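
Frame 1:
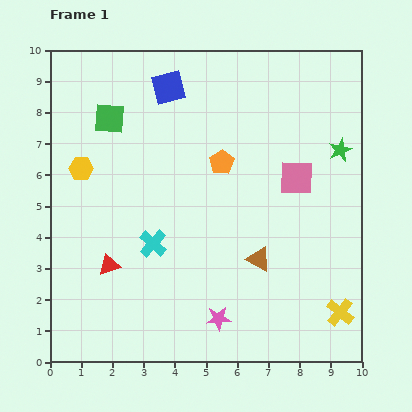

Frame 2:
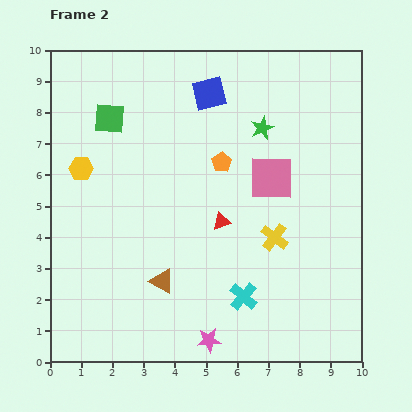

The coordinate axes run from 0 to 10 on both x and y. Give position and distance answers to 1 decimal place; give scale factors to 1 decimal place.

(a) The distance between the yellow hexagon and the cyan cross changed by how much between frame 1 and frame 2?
+3.3

Distance in frame 1: 3.3. Distance in frame 2: 6.6.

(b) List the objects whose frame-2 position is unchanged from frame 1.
the yellow hexagon, the green square, the orange pentagon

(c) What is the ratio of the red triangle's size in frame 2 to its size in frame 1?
0.8×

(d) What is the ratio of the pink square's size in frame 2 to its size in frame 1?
1.3×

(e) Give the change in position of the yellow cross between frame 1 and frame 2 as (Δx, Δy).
(-2.1, 2.4)

The yellow cross was at (9.3, 1.6) in frame 1 and (7.2, 4.0) in frame 2.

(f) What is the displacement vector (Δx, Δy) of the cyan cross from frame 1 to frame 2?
(2.9, -1.7)

The cyan cross was at (3.3, 3.8) in frame 1 and (6.2, 2.1) in frame 2.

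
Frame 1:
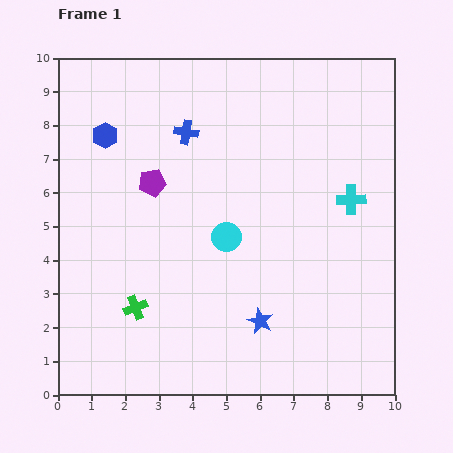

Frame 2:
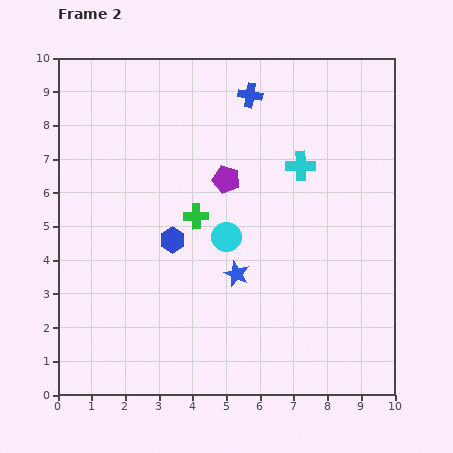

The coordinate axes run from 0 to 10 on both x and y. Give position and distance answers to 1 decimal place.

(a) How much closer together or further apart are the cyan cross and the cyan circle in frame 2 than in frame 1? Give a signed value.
-0.9

Distance in frame 1: 3.9. Distance in frame 2: 3.0.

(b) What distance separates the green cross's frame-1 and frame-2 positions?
3.2

The green cross moved from (2.3, 2.6) to (4.1, 5.3), a distance of √(1.8² + 2.7²) ≈ 3.2.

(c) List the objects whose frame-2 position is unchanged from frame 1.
the cyan circle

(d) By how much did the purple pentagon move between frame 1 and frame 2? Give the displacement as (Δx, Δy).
(2.2, 0.1)

The purple pentagon was at (2.8, 6.3) in frame 1 and (5.0, 6.4) in frame 2.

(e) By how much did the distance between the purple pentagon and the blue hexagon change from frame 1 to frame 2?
+0.4

Distance in frame 1: 2.0. Distance in frame 2: 2.4.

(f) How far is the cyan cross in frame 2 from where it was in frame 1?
1.8

The cyan cross moved from (8.7, 5.8) to (7.2, 6.8), a distance of √(1.5² + 1.0²) ≈ 1.8.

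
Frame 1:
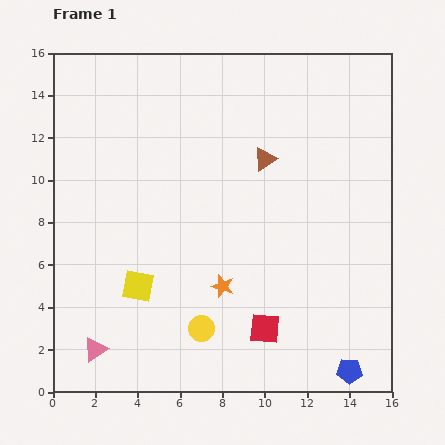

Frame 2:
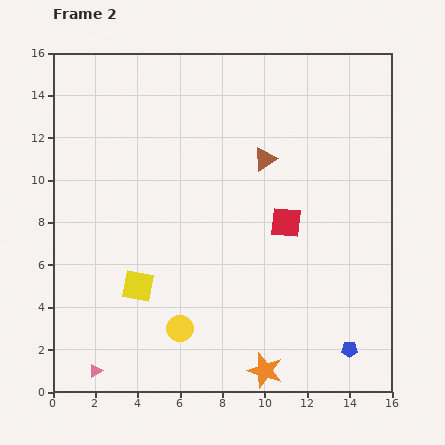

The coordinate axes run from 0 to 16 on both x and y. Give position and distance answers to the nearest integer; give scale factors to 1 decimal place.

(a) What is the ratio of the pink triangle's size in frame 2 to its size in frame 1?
0.6×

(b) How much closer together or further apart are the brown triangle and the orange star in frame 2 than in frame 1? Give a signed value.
+4

Distance in frame 1: 6. Distance in frame 2: 10.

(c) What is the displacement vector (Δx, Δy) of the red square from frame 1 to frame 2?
(1, 5)

The red square was at (10, 3) in frame 1 and (11, 8) in frame 2.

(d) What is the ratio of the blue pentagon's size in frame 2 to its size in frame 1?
0.6×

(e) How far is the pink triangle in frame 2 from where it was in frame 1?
1

The pink triangle moved from (2, 2) to (2, 1), a distance of √(0² + 1²) ≈ 1.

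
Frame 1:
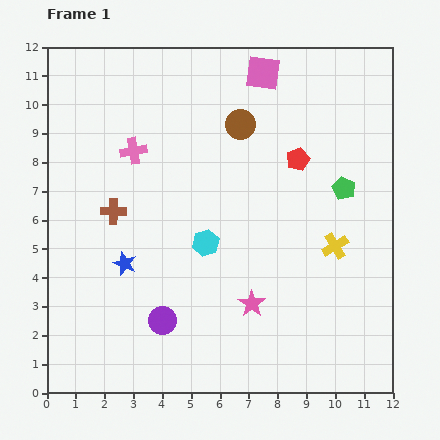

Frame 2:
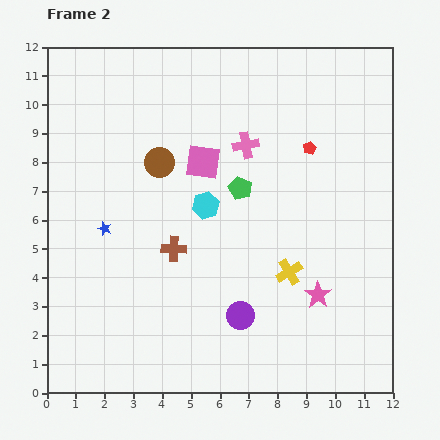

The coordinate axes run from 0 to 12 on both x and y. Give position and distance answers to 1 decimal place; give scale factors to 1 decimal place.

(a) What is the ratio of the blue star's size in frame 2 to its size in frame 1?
0.6×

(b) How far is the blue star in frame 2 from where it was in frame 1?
1.4

The blue star moved from (2.7, 4.5) to (2.0, 5.7), a distance of √(0.7² + 1.2²) ≈ 1.4.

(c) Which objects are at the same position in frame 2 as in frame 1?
none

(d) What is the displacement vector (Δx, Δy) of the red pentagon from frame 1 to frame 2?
(0.4, 0.4)

The red pentagon was at (8.7, 8.1) in frame 1 and (9.1, 8.5) in frame 2.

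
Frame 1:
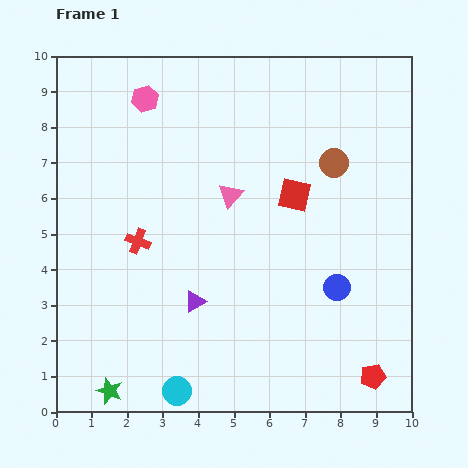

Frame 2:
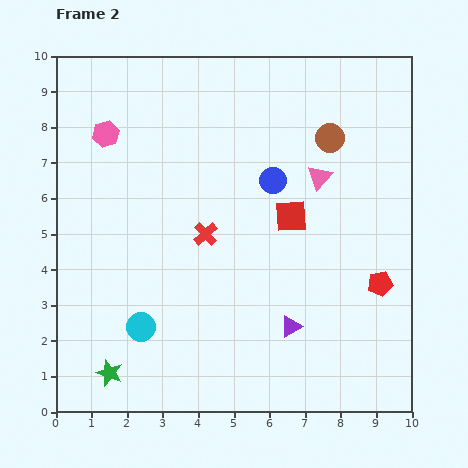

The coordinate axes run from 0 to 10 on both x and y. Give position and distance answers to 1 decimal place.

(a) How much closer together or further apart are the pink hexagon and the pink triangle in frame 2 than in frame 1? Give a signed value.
+2.5

Distance in frame 1: 3.6. Distance in frame 2: 6.1.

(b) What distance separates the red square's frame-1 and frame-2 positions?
0.6

The red square moved from (6.7, 6.1) to (6.6, 5.5), a distance of √(0.1² + 0.6²) ≈ 0.6.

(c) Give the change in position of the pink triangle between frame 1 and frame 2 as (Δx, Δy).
(2.5, 0.5)

The pink triangle was at (4.9, 6.1) in frame 1 and (7.4, 6.6) in frame 2.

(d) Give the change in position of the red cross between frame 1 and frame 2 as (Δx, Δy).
(1.9, 0.2)

The red cross was at (2.3, 4.8) in frame 1 and (4.2, 5.0) in frame 2.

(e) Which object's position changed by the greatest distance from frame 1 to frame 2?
the blue circle

(moved 3.5; next 2.8)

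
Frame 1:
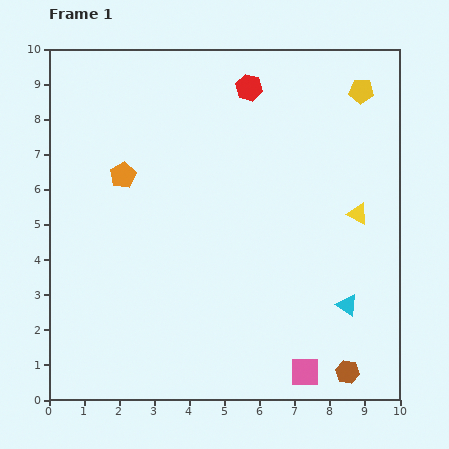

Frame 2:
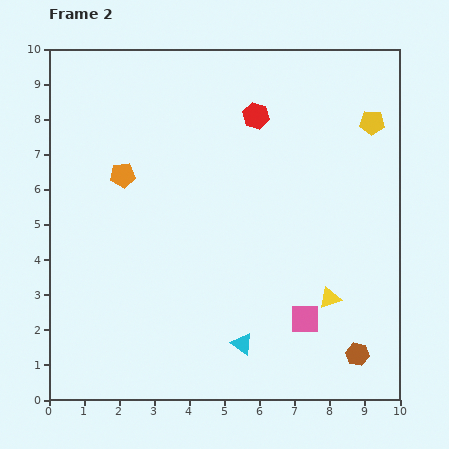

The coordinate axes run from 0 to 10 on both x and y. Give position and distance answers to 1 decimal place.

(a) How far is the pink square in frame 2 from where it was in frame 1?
1.5

The pink square moved from (7.3, 0.8) to (7.3, 2.3), a distance of √(0.0² + 1.5²) ≈ 1.5.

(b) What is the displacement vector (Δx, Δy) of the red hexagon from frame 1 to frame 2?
(0.2, -0.8)

The red hexagon was at (5.7, 8.9) in frame 1 and (5.9, 8.1) in frame 2.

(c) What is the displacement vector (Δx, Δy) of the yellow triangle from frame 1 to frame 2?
(-0.8, -2.4)

The yellow triangle was at (8.8, 5.3) in frame 1 and (8.0, 2.9) in frame 2.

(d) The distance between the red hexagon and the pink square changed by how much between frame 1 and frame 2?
-2.3

Distance in frame 1: 8.3. Distance in frame 2: 6.0.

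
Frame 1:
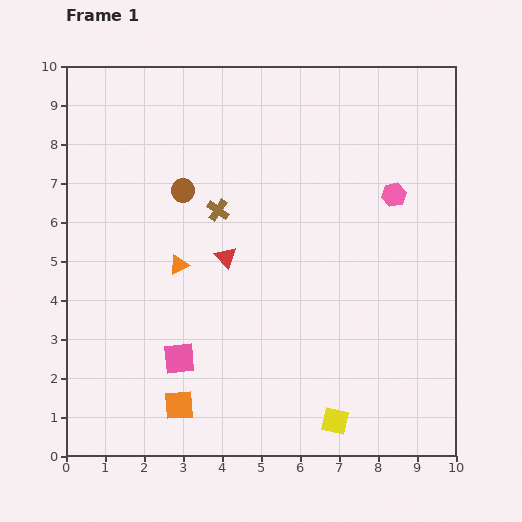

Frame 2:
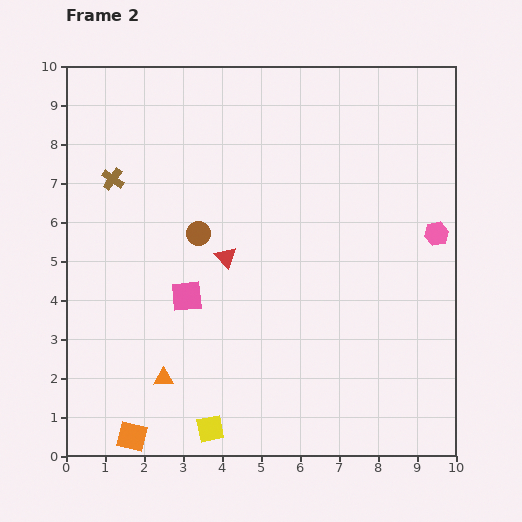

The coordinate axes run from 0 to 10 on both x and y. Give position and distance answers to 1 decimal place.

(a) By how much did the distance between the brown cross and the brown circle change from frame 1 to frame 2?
+1.6

Distance in frame 1: 1.0. Distance in frame 2: 2.6.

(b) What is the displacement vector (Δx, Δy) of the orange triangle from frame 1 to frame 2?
(-0.4, -2.9)

The orange triangle was at (2.9, 4.9) in frame 1 and (2.5, 2.0) in frame 2.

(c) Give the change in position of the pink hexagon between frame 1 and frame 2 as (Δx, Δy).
(1.1, -1.0)

The pink hexagon was at (8.4, 6.7) in frame 1 and (9.5, 5.7) in frame 2.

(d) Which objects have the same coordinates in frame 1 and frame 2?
the red triangle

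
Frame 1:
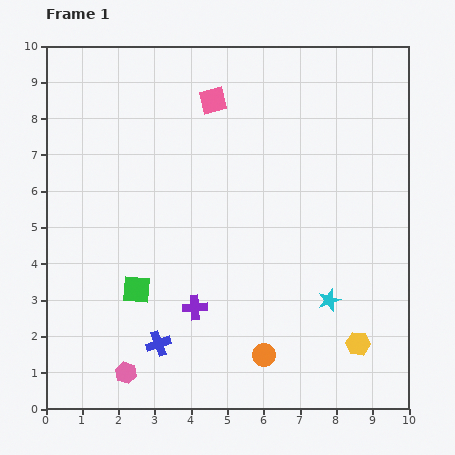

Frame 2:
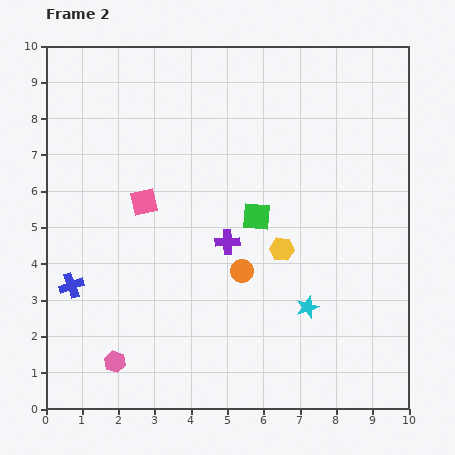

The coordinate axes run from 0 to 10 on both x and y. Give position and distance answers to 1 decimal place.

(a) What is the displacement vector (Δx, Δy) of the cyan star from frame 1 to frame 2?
(-0.6, -0.2)

The cyan star was at (7.8, 3.0) in frame 1 and (7.2, 2.8) in frame 2.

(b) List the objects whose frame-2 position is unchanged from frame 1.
none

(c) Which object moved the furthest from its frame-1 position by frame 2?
the green square

(moved 3.9; next 3.4)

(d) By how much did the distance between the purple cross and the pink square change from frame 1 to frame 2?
-3.2

Distance in frame 1: 5.7. Distance in frame 2: 2.5.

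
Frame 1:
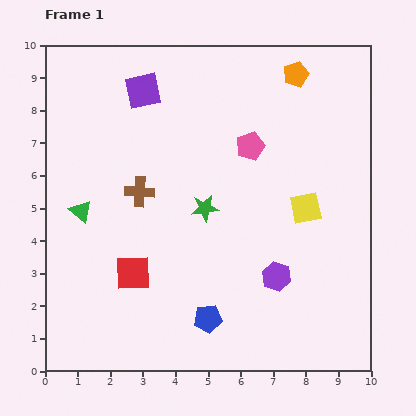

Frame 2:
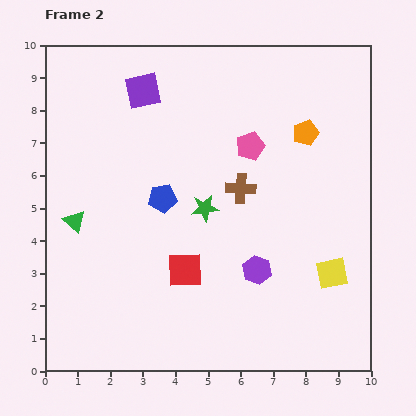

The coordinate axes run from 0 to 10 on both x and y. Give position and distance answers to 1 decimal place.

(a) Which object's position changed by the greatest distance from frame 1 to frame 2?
the blue pentagon

(moved 4.0; next 3.1)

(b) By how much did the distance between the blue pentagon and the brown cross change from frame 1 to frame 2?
-2.0

Distance in frame 1: 4.4. Distance in frame 2: 2.4.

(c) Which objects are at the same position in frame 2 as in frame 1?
the purple square, the green star, the pink pentagon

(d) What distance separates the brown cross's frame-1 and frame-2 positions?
3.1

The brown cross moved from (2.9, 5.5) to (6.0, 5.6), a distance of √(3.1² + 0.1²) ≈ 3.1.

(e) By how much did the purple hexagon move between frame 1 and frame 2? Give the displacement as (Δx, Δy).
(-0.6, 0.2)

The purple hexagon was at (7.1, 2.9) in frame 1 and (6.5, 3.1) in frame 2.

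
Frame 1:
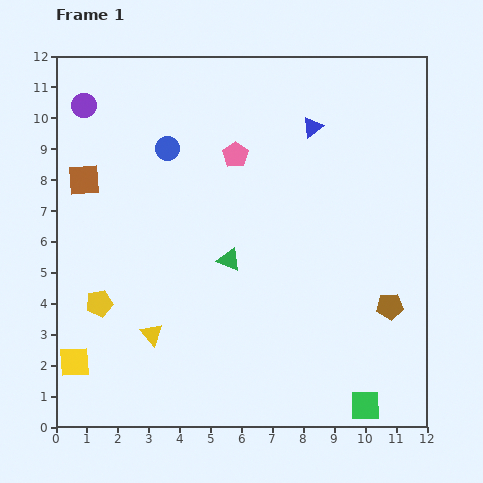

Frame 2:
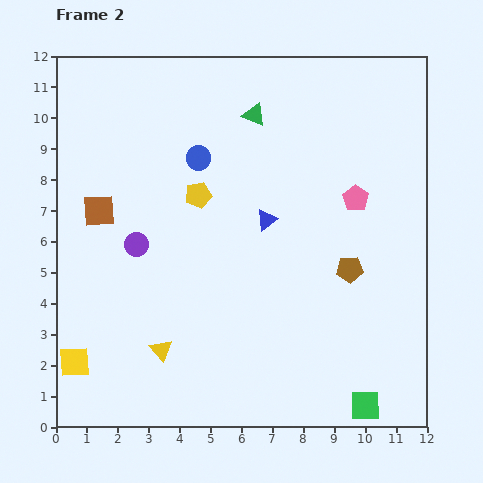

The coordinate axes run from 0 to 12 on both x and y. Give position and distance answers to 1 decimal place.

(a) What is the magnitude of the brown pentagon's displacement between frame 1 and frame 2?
1.8

The brown pentagon moved from (10.8, 3.9) to (9.5, 5.1), a distance of √(1.3² + 1.2²) ≈ 1.8.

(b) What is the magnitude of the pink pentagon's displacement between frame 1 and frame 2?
4.1

The pink pentagon moved from (5.8, 8.8) to (9.7, 7.4), a distance of √(3.9² + 1.4²) ≈ 4.1.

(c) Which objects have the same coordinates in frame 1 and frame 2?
the green square, the yellow square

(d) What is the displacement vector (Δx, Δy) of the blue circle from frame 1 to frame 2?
(1.0, -0.3)

The blue circle was at (3.6, 9.0) in frame 1 and (4.6, 8.7) in frame 2.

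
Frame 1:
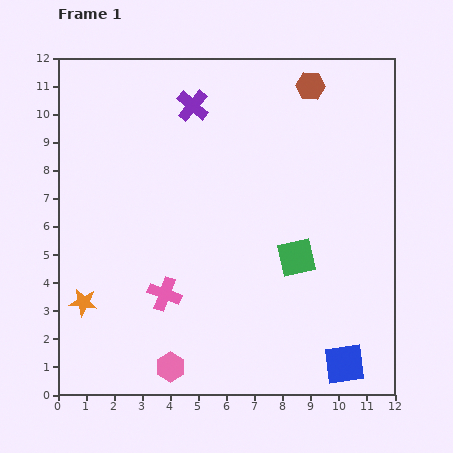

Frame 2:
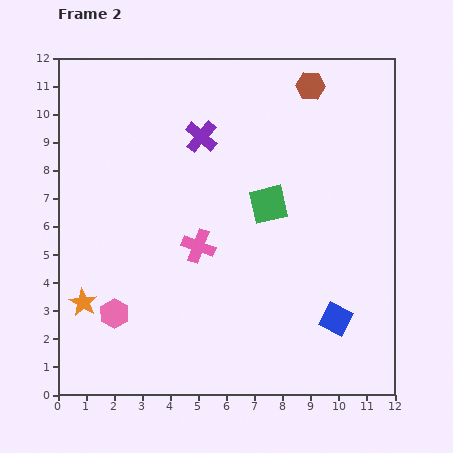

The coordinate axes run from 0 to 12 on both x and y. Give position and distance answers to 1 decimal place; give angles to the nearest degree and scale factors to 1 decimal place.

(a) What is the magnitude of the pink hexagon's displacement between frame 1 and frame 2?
2.8

The pink hexagon moved from (4.0, 1.0) to (2.0, 2.9), a distance of √(2.0² + 1.9²) ≈ 2.8.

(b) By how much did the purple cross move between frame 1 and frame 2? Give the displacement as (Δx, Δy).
(0.3, -1.1)

The purple cross was at (4.8, 10.3) in frame 1 and (5.1, 9.2) in frame 2.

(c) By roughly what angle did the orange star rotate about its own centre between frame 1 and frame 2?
23° clockwise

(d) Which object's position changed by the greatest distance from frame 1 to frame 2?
the pink hexagon

(moved 2.8; next 2.1)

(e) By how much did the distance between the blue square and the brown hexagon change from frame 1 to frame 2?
-1.7

Distance in frame 1: 10.0. Distance in frame 2: 8.3.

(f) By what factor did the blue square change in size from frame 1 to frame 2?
0.8×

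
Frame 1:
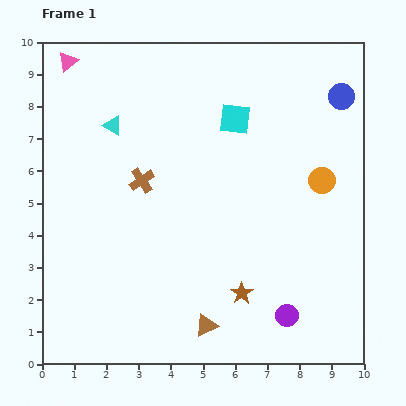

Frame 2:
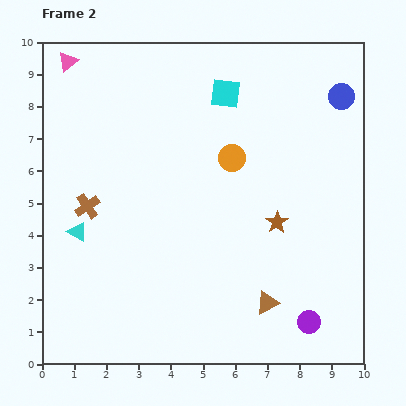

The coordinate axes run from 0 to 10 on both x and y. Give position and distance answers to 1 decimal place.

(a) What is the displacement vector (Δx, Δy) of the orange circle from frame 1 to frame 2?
(-2.8, 0.7)

The orange circle was at (8.7, 5.7) in frame 1 and (5.9, 6.4) in frame 2.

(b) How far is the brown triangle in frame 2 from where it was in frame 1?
2.0

The brown triangle moved from (5.1, 1.2) to (7.0, 1.9), a distance of √(1.9² + 0.7²) ≈ 2.0.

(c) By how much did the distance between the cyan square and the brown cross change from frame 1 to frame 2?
+2.0

Distance in frame 1: 3.5. Distance in frame 2: 5.5.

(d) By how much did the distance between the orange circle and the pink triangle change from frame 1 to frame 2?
-2.8

Distance in frame 1: 8.7. Distance in frame 2: 5.9.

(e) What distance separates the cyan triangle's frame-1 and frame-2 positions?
3.5

The cyan triangle moved from (2.2, 7.4) to (1.1, 4.1), a distance of √(1.1² + 3.3²) ≈ 3.5.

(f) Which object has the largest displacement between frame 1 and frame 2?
the cyan triangle

(moved 3.5; next 2.9)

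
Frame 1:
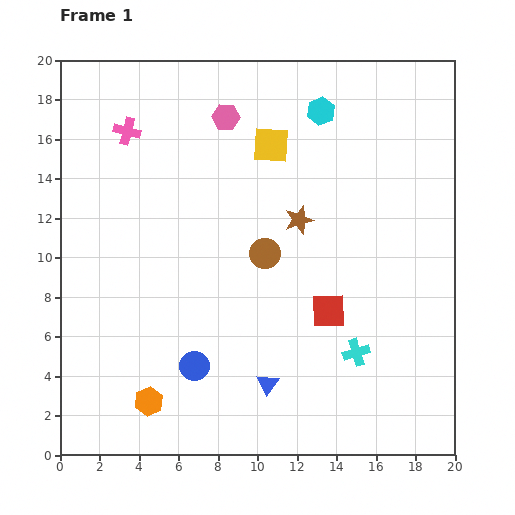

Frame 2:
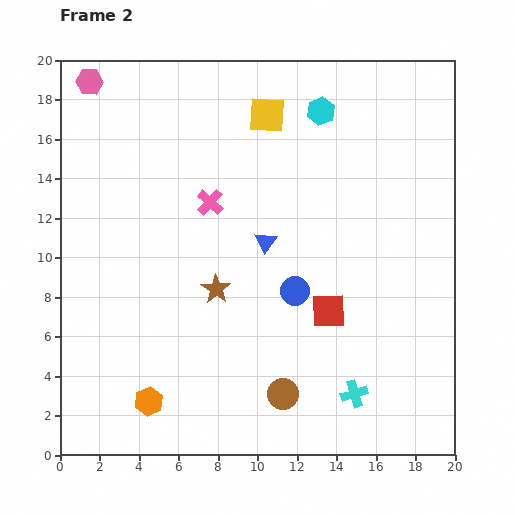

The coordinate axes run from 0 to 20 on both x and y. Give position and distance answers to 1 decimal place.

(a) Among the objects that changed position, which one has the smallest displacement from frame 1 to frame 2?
the yellow square

(moved 1.5)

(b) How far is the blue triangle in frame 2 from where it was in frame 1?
7.2

The blue triangle moved from (10.5, 3.6) to (10.4, 10.8), a distance of √(0.1² + 7.2²) ≈ 7.2.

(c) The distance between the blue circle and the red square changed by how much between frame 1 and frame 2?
-5.4

Distance in frame 1: 7.4. Distance in frame 2: 2.0.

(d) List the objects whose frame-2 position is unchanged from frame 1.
the orange hexagon, the cyan hexagon, the red square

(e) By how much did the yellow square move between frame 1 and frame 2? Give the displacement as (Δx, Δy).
(-0.2, 1.5)

The yellow square was at (10.7, 15.7) in frame 1 and (10.5, 17.2) in frame 2.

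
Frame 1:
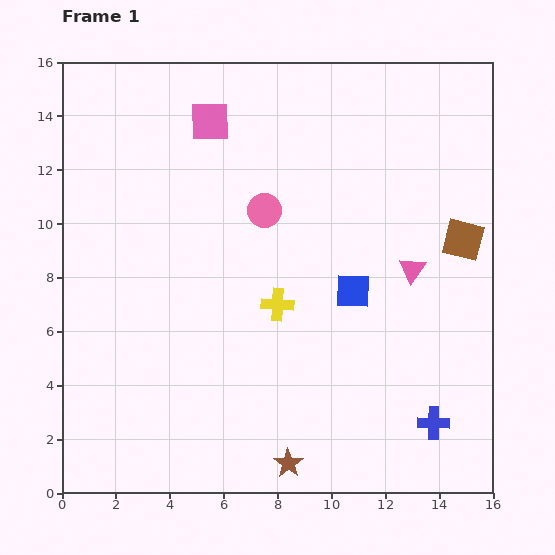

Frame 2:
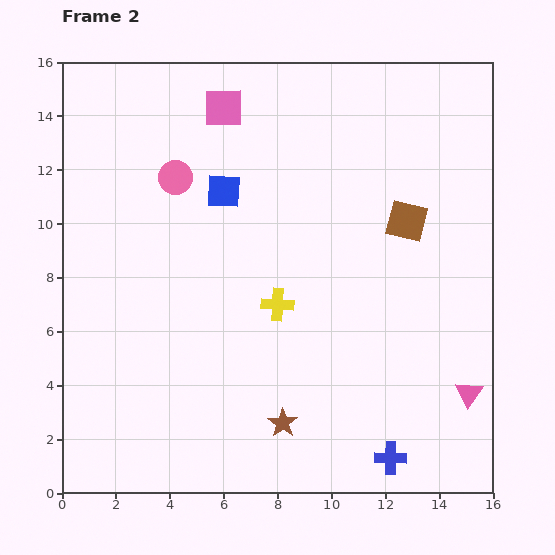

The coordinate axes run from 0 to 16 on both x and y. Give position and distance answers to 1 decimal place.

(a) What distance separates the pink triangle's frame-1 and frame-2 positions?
5.1

The pink triangle moved from (13.0, 8.3) to (15.1, 3.7), a distance of √(2.1² + 4.6²) ≈ 5.1.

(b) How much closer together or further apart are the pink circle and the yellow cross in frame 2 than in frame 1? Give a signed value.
+2.5

Distance in frame 1: 3.5. Distance in frame 2: 6.0.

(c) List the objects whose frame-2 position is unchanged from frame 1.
the yellow cross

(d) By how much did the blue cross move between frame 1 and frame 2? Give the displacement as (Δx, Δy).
(-1.6, -1.3)

The blue cross was at (13.8, 2.6) in frame 1 and (12.2, 1.3) in frame 2.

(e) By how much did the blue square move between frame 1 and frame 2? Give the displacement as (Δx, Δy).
(-4.8, 3.7)

The blue square was at (10.8, 7.5) in frame 1 and (6.0, 11.2) in frame 2.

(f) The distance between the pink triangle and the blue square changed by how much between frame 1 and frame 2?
+9.5

Distance in frame 1: 2.3. Distance in frame 2: 11.8.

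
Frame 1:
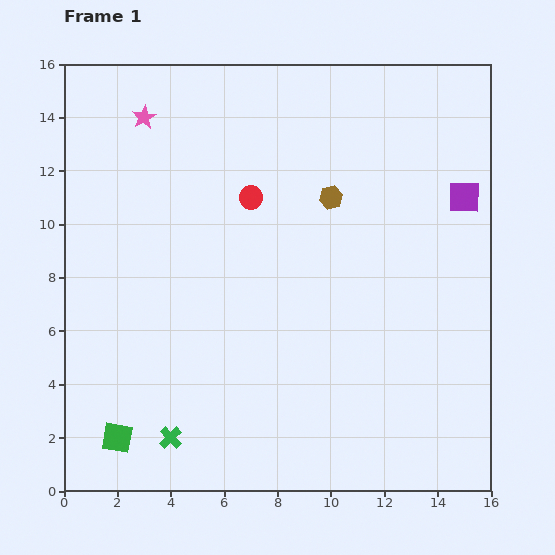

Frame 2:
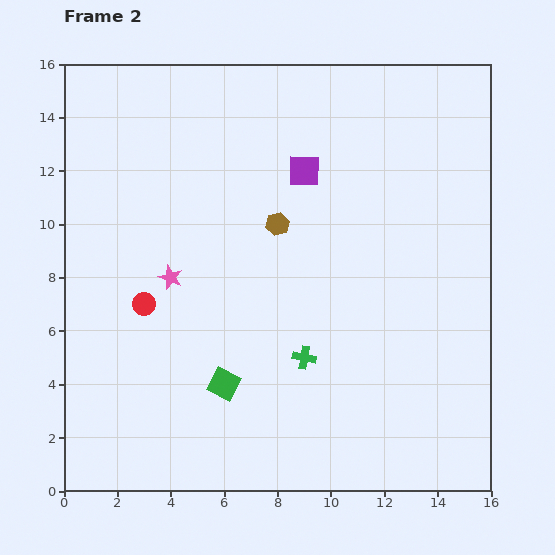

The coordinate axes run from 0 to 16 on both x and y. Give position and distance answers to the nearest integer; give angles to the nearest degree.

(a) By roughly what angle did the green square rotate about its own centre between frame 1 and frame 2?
17° clockwise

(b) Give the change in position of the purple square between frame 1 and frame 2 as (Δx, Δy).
(-6, 1)

The purple square was at (15, 11) in frame 1 and (9, 12) in frame 2.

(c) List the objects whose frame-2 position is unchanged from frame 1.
none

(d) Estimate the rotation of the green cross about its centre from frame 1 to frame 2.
36° counter-clockwise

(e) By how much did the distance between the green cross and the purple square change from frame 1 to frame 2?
-7

Distance in frame 1: 14. Distance in frame 2: 7.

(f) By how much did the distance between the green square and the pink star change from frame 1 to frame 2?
-8

Distance in frame 1: 12. Distance in frame 2: 4.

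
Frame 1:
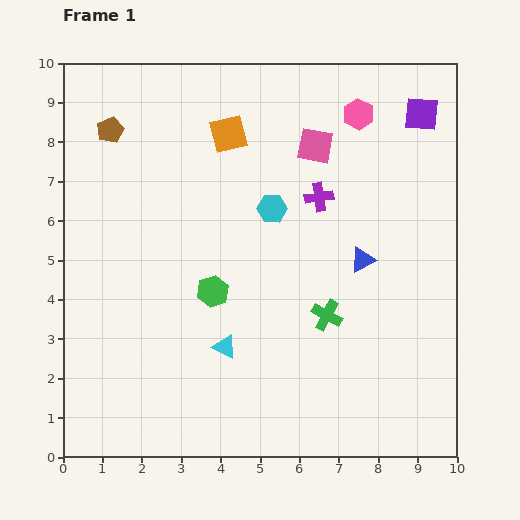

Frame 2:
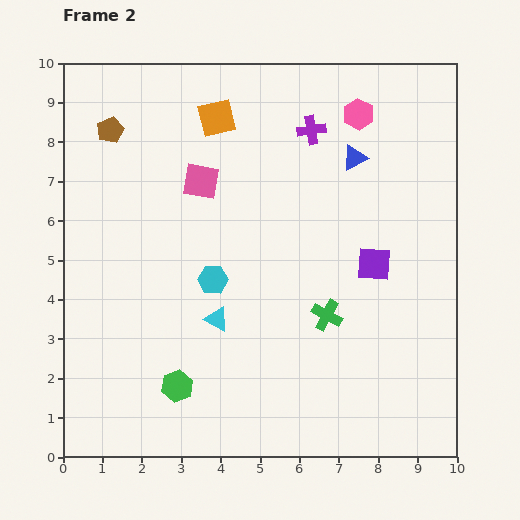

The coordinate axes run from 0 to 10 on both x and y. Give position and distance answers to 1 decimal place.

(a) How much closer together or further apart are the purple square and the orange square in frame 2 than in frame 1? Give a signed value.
+0.5

Distance in frame 1: 4.9. Distance in frame 2: 5.4.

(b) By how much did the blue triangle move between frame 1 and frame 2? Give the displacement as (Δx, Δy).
(-0.2, 2.6)

The blue triangle was at (7.6, 5.0) in frame 1 and (7.4, 7.6) in frame 2.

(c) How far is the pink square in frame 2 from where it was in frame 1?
3.0

The pink square moved from (6.4, 7.9) to (3.5, 7.0), a distance of √(2.9² + 0.9²) ≈ 3.0.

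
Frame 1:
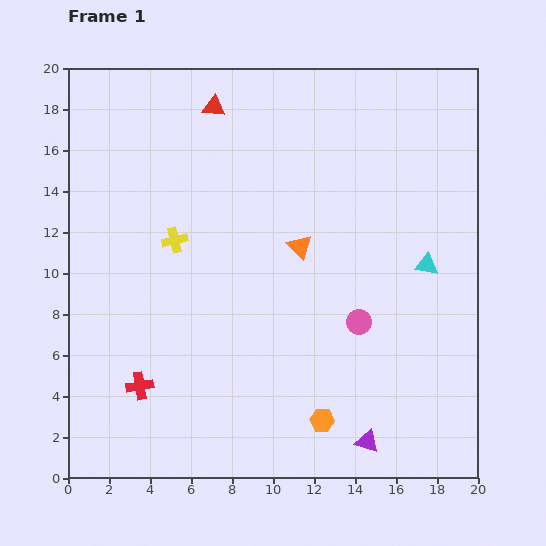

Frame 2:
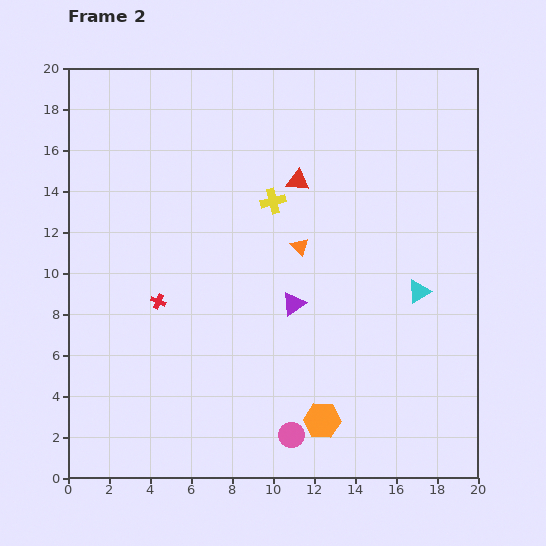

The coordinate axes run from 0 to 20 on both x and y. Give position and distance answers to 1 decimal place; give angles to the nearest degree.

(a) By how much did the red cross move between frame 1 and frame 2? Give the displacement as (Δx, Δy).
(0.9, 4.1)

The red cross was at (3.5, 4.5) in frame 1 and (4.4, 8.6) in frame 2.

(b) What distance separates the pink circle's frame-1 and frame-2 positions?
6.4

The pink circle moved from (14.2, 7.6) to (10.9, 2.1), a distance of √(3.3² + 5.5²) ≈ 6.4.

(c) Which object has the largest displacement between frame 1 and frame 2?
the purple triangle

(moved 7.6; next 6.4)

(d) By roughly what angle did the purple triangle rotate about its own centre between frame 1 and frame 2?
51° counter-clockwise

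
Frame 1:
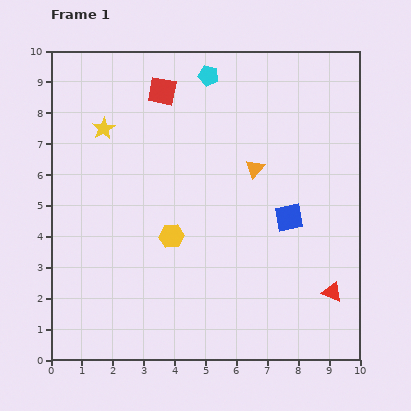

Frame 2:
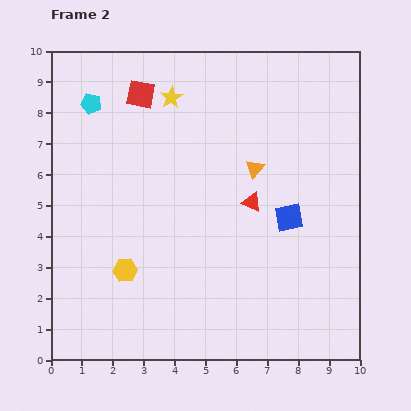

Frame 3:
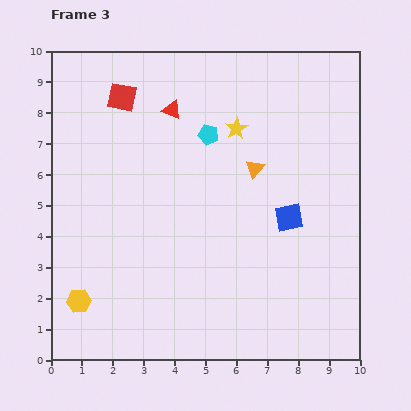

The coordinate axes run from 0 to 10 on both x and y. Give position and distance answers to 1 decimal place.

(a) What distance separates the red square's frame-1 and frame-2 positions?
0.7

The red square moved from (3.6, 8.7) to (2.9, 8.6), a distance of √(0.7² + 0.1²) ≈ 0.7.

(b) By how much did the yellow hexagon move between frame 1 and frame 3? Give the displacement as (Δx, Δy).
(-3.0, -2.1)

The yellow hexagon was at (3.9, 4.0) in frame 1 and (0.9, 1.9) in frame 3.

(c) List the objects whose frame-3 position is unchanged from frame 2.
the blue square, the orange triangle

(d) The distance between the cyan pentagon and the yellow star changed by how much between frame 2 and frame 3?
-1.7

Distance in frame 2: 2.6. Distance in frame 3: 0.9.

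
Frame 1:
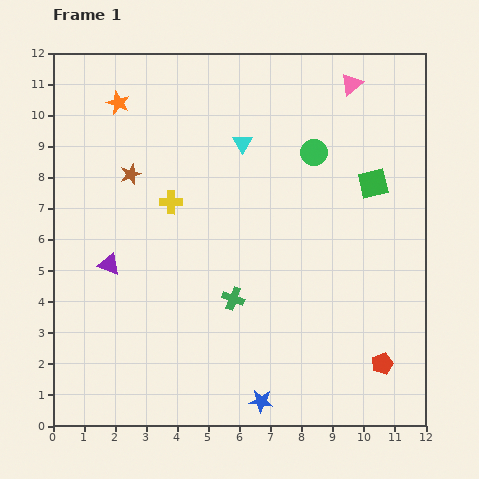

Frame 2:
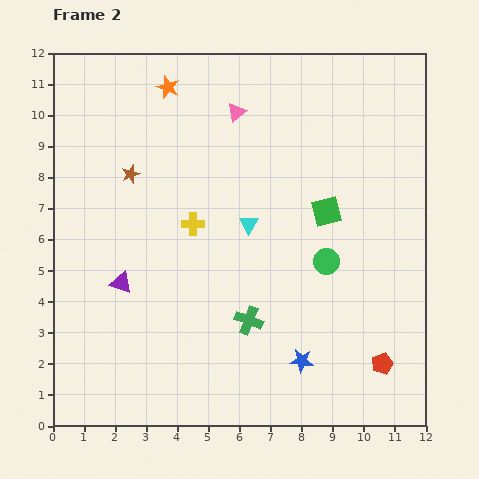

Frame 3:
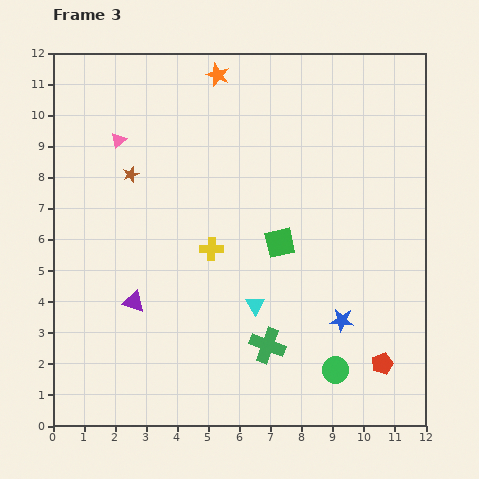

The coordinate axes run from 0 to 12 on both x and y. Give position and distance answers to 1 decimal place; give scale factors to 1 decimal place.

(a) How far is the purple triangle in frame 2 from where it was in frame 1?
0.7

The purple triangle moved from (1.8, 5.2) to (2.2, 4.6), a distance of √(0.4² + 0.6²) ≈ 0.7.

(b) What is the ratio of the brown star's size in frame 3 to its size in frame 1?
0.7×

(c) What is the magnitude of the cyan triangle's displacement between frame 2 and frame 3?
2.6

The cyan triangle moved from (6.3, 6.5) to (6.5, 3.9), a distance of √(0.2² + 2.6²) ≈ 2.6.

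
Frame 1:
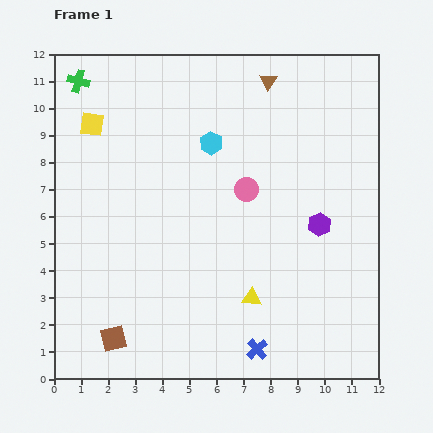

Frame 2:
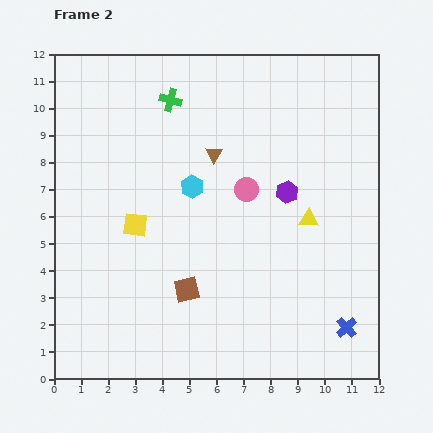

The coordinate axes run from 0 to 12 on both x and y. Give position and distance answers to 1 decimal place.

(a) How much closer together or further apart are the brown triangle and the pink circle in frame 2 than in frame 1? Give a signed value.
-2.3

Distance in frame 1: 4.1. Distance in frame 2: 1.8.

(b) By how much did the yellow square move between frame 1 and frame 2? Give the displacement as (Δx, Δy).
(1.6, -3.7)

The yellow square was at (1.4, 9.4) in frame 1 and (3.0, 5.7) in frame 2.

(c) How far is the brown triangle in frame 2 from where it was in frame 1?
3.4

The brown triangle moved from (7.9, 11.0) to (5.9, 8.3), a distance of √(2.0² + 2.7²) ≈ 3.4.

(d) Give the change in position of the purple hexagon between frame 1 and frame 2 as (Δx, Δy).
(-1.2, 1.2)

The purple hexagon was at (9.8, 5.7) in frame 1 and (8.6, 6.9) in frame 2.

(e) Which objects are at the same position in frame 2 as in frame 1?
the pink circle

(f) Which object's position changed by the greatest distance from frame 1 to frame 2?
the yellow square

(moved 4.0; next 3.6)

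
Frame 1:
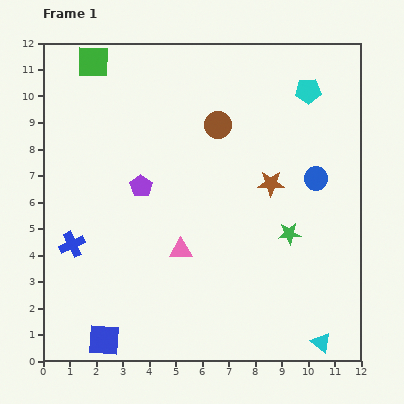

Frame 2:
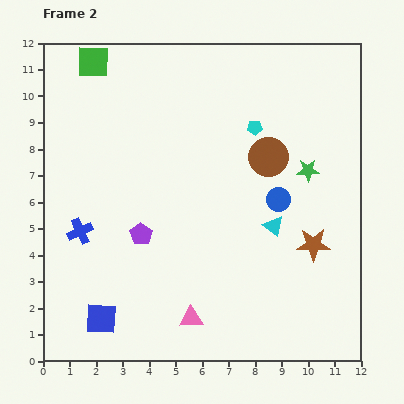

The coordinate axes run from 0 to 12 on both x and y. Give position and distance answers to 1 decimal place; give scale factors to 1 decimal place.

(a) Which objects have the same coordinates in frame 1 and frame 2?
the green square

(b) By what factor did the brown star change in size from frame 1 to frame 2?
1.3×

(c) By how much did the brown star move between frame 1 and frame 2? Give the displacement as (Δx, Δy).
(1.6, -2.3)

The brown star was at (8.6, 6.7) in frame 1 and (10.2, 4.4) in frame 2.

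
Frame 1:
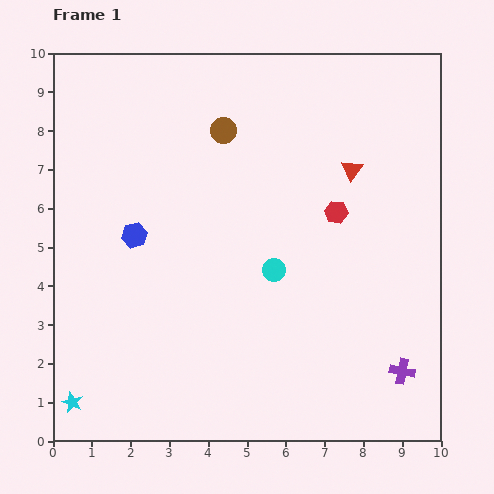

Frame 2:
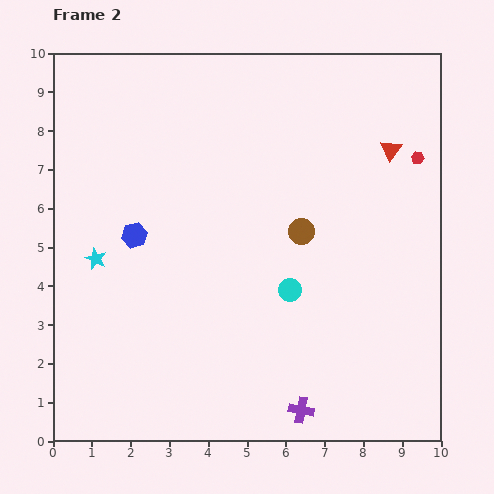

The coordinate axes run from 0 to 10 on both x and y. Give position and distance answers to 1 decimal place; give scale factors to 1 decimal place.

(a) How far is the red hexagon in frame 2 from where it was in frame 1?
2.5

The red hexagon moved from (7.3, 5.9) to (9.4, 7.3), a distance of √(2.1² + 1.4²) ≈ 2.5.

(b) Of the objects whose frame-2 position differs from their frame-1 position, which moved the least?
the cyan circle

(moved 0.6)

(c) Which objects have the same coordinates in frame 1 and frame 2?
the blue hexagon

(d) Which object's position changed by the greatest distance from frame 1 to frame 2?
the cyan star

(moved 3.7; next 3.3)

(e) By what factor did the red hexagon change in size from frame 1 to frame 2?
0.6×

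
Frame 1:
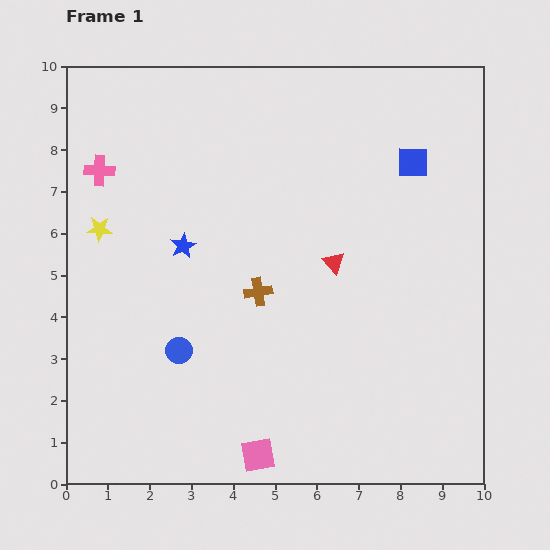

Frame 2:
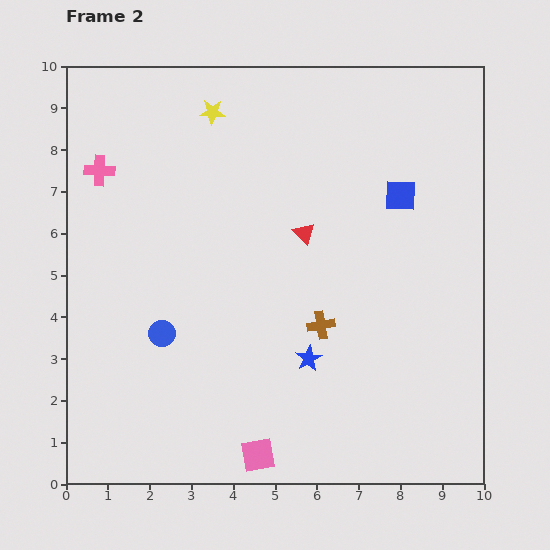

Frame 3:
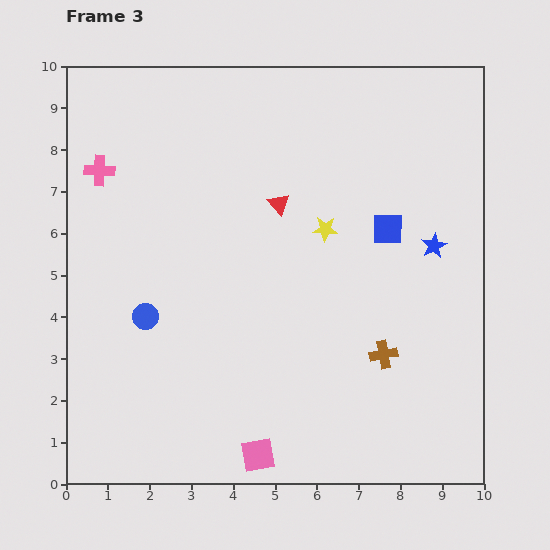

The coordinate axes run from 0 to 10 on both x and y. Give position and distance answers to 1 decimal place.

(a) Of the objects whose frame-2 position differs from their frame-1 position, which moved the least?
the blue circle

(moved 0.6)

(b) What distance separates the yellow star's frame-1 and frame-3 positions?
5.4

The yellow star moved from (0.8, 6.1) to (6.2, 6.1), a distance of √(5.4² + 0.0²) ≈ 5.4.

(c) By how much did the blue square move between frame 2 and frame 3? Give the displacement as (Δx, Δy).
(-0.3, -0.8)

The blue square was at (8.0, 6.9) in frame 2 and (7.7, 6.1) in frame 3.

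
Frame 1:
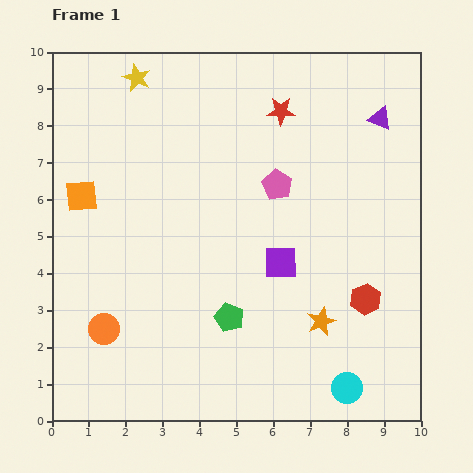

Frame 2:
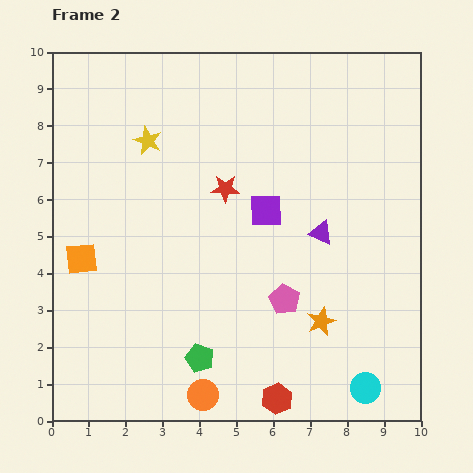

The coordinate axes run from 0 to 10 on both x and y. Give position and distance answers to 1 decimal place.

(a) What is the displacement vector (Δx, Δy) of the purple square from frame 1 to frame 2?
(-0.4, 1.4)

The purple square was at (6.2, 4.3) in frame 1 and (5.8, 5.7) in frame 2.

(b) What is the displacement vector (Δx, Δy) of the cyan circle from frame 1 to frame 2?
(0.5, 0.0)

The cyan circle was at (8.0, 0.9) in frame 1 and (8.5, 0.9) in frame 2.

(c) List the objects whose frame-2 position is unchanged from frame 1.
the orange star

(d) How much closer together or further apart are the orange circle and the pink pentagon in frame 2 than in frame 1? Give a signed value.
-2.7

Distance in frame 1: 6.1. Distance in frame 2: 3.4.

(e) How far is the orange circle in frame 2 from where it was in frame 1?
3.2

The orange circle moved from (1.4, 2.5) to (4.1, 0.7), a distance of √(2.7² + 1.8²) ≈ 3.2.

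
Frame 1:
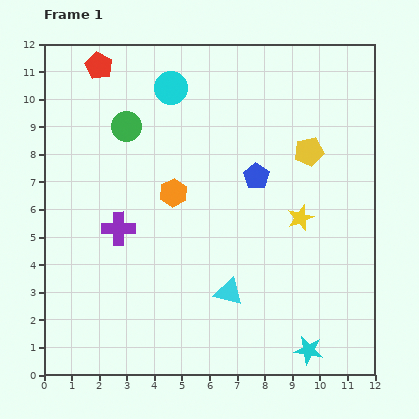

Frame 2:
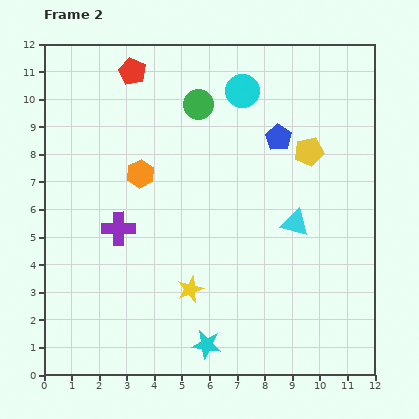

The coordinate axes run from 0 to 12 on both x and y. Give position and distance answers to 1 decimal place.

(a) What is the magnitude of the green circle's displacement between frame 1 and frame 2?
2.7

The green circle moved from (3.0, 9.0) to (5.6, 9.8), a distance of √(2.6² + 0.8²) ≈ 2.7.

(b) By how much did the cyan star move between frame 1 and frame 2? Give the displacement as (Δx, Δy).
(-3.7, 0.2)

The cyan star was at (9.6, 0.9) in frame 1 and (5.9, 1.1) in frame 2.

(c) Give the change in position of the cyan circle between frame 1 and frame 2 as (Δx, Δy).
(2.6, -0.1)

The cyan circle was at (4.6, 10.4) in frame 1 and (7.2, 10.3) in frame 2.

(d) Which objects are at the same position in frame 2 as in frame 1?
the purple cross, the yellow pentagon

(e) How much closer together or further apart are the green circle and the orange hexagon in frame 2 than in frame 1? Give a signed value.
+0.4

Distance in frame 1: 2.9. Distance in frame 2: 3.3.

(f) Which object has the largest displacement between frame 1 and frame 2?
the yellow star

(moved 4.8; next 3.7)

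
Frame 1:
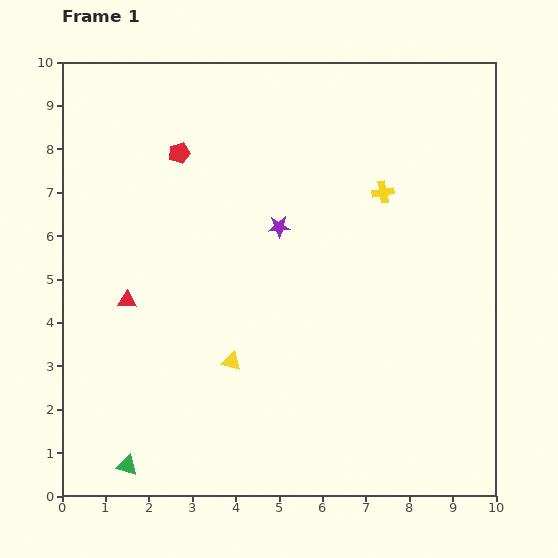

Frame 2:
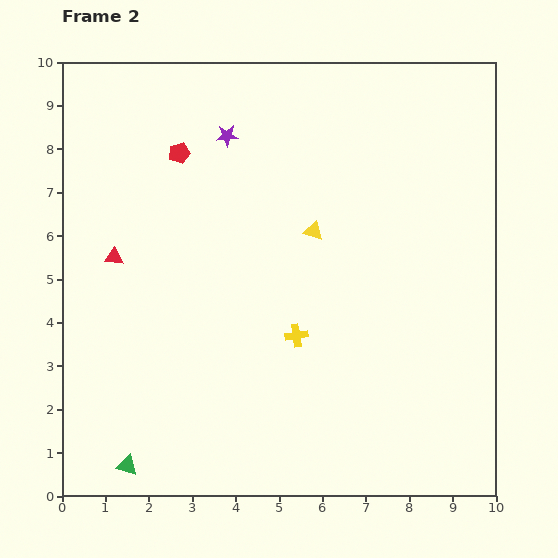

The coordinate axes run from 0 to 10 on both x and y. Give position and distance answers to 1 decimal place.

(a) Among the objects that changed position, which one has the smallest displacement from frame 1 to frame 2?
the red triangle

(moved 1.0)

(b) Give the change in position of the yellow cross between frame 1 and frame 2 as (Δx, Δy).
(-2.0, -3.3)

The yellow cross was at (7.4, 7.0) in frame 1 and (5.4, 3.7) in frame 2.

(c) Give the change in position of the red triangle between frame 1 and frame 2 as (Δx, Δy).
(-0.3, 1.0)

The red triangle was at (1.5, 4.5) in frame 1 and (1.2, 5.5) in frame 2.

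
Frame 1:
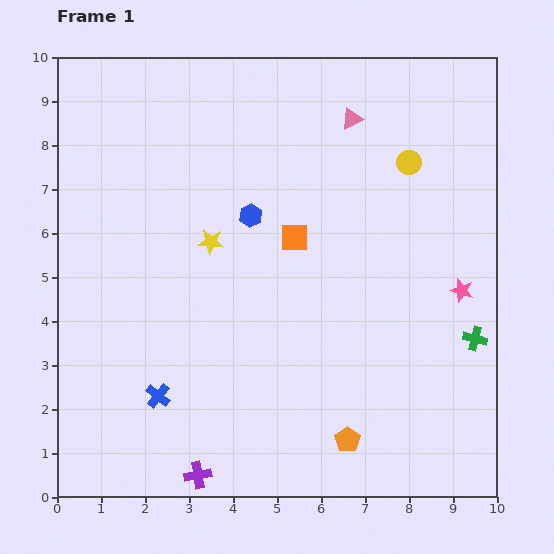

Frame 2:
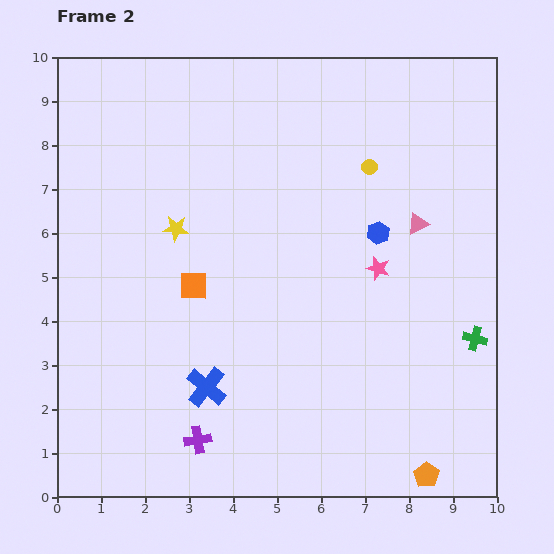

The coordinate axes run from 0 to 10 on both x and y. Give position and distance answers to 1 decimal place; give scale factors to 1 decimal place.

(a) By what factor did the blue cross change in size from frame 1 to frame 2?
1.6×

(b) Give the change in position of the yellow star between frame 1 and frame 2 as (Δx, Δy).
(-0.8, 0.3)

The yellow star was at (3.5, 5.8) in frame 1 and (2.7, 6.1) in frame 2.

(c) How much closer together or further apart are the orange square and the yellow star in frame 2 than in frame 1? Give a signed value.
-0.5

Distance in frame 1: 1.9. Distance in frame 2: 1.4.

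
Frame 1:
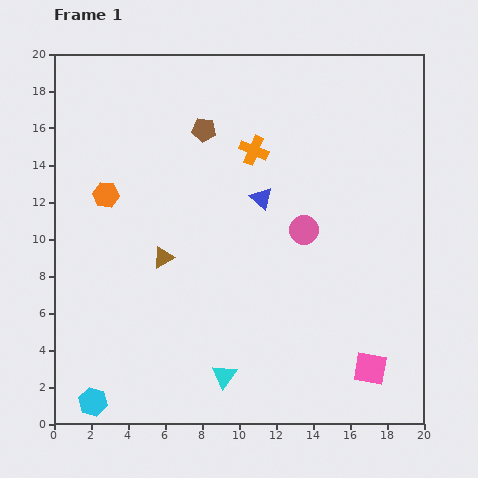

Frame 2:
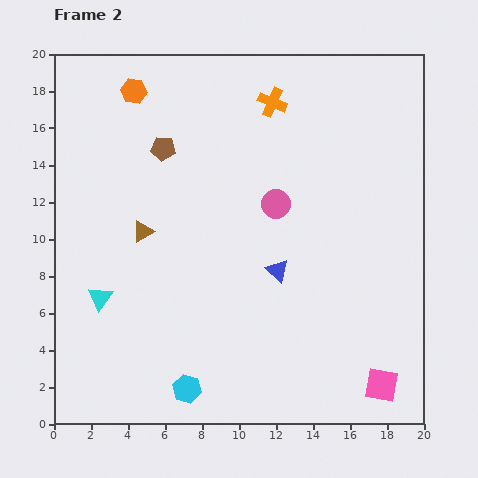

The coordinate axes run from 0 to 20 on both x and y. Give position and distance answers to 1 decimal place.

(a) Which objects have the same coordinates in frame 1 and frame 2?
none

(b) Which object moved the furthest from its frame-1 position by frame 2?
the cyan triangle

(moved 7.9; next 5.8)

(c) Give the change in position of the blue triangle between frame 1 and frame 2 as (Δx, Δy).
(0.9, -3.9)

The blue triangle was at (11.2, 12.2) in frame 1 and (12.1, 8.3) in frame 2.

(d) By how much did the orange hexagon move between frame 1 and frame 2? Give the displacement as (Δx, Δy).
(1.5, 5.6)

The orange hexagon was at (2.8, 12.4) in frame 1 and (4.3, 18.0) in frame 2.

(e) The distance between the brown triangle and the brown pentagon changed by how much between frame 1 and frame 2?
-2.6

Distance in frame 1: 7.2. Distance in frame 2: 4.6.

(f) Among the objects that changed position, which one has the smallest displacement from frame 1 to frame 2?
the pink square

(moved 1.1)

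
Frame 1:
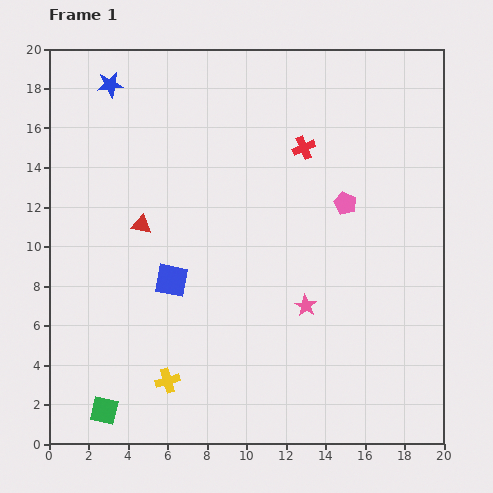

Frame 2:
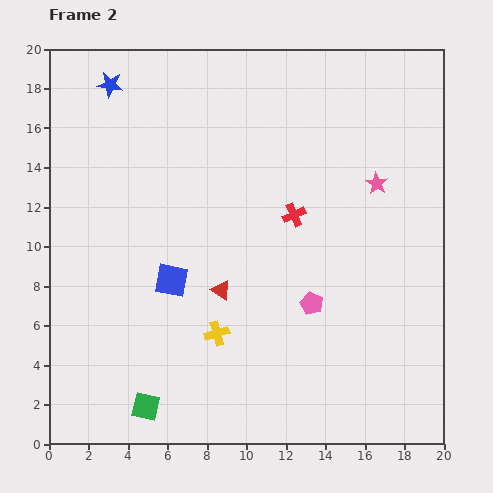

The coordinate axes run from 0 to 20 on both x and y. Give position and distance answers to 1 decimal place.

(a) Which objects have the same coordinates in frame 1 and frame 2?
the blue star, the blue square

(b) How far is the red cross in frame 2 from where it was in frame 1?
3.4

The red cross moved from (12.9, 15.0) to (12.4, 11.6), a distance of √(0.5² + 3.4²) ≈ 3.4.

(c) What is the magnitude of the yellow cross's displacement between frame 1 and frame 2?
3.5

The yellow cross moved from (6.0, 3.2) to (8.5, 5.6), a distance of √(2.5² + 2.4²) ≈ 3.5.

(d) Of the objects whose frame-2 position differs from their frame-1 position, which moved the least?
the green square

(moved 2.1)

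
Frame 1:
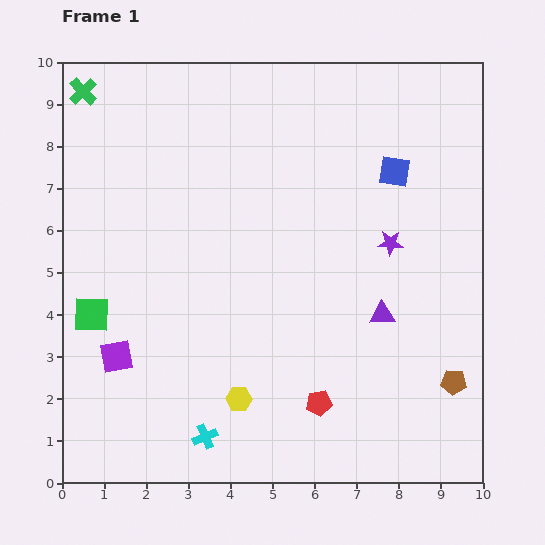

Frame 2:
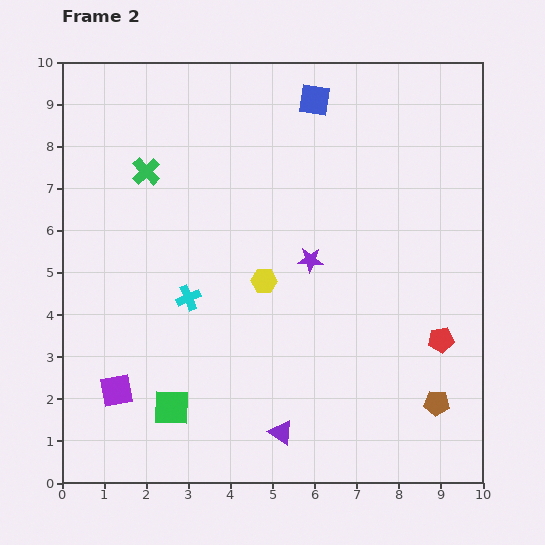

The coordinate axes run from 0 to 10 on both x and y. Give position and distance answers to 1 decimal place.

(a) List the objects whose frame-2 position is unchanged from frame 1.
none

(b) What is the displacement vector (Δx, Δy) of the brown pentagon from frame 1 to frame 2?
(-0.4, -0.5)

The brown pentagon was at (9.3, 2.4) in frame 1 and (8.9, 1.9) in frame 2.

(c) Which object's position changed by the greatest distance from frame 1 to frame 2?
the purple triangle

(moved 3.7; next 3.3)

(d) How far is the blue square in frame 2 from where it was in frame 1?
2.5

The blue square moved from (7.9, 7.4) to (6.0, 9.1), a distance of √(1.9² + 1.7²) ≈ 2.5.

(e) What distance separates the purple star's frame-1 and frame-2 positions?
1.9

The purple star moved from (7.8, 5.7) to (5.9, 5.3), a distance of √(1.9² + 0.4²) ≈ 1.9.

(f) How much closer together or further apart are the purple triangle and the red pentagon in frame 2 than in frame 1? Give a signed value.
+1.8

Distance in frame 1: 2.6. Distance in frame 2: 4.4.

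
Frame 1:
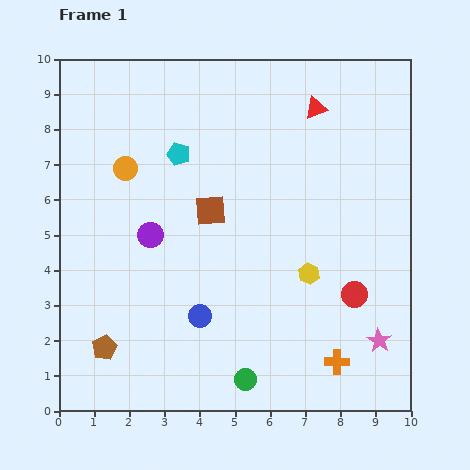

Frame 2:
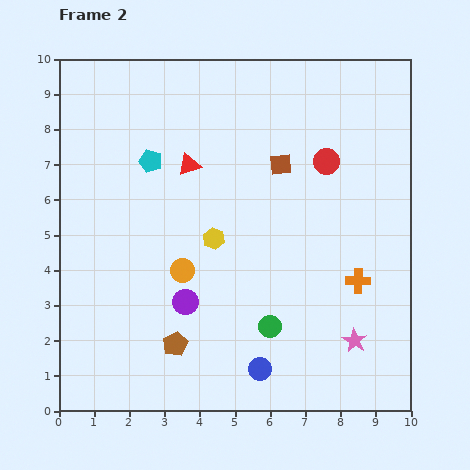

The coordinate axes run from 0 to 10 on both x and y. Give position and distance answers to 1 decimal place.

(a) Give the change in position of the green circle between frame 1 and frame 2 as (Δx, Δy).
(0.7, 1.5)

The green circle was at (5.3, 0.9) in frame 1 and (6.0, 2.4) in frame 2.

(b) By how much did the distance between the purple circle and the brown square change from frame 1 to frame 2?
+2.9

Distance in frame 1: 1.8. Distance in frame 2: 4.7.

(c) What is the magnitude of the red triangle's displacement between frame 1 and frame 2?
3.9

The red triangle moved from (7.3, 8.6) to (3.7, 7.0), a distance of √(3.6² + 1.6²) ≈ 3.9.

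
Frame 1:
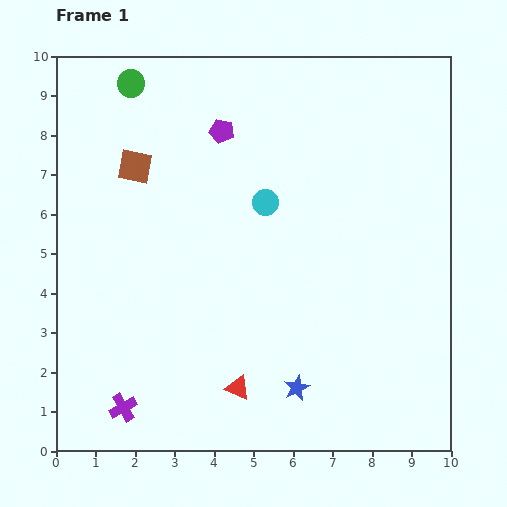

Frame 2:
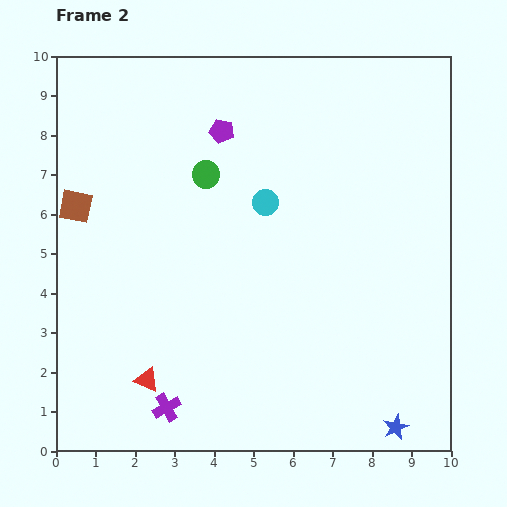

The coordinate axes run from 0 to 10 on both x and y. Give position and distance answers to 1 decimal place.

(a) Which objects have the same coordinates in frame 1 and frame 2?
the purple pentagon, the cyan circle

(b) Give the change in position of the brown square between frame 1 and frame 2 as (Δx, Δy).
(-1.5, -1.0)

The brown square was at (2.0, 7.2) in frame 1 and (0.5, 6.2) in frame 2.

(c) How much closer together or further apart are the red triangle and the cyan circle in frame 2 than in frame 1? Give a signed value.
+0.6

Distance in frame 1: 4.8. Distance in frame 2: 5.4.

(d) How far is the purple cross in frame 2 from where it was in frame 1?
1.1

The purple cross moved from (1.7, 1.1) to (2.8, 1.1), a distance of √(1.1² + 0.0²) ≈ 1.1.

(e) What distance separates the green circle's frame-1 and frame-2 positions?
3.0

The green circle moved from (1.9, 9.3) to (3.8, 7.0), a distance of √(1.9² + 2.3²) ≈ 3.0.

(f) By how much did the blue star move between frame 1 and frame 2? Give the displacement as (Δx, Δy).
(2.5, -1.0)

The blue star was at (6.1, 1.6) in frame 1 and (8.6, 0.6) in frame 2.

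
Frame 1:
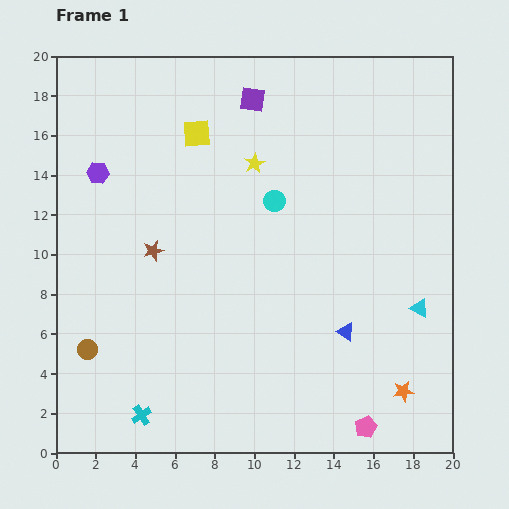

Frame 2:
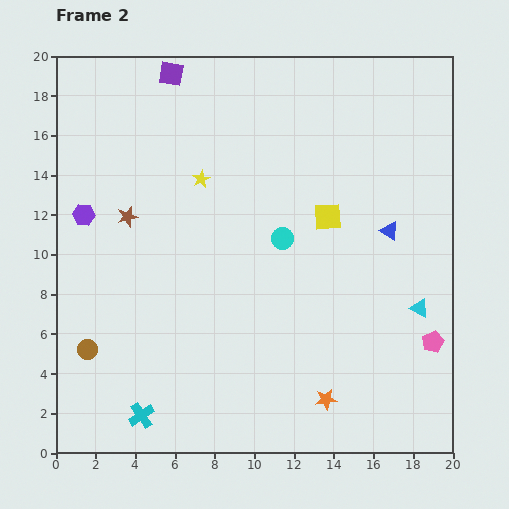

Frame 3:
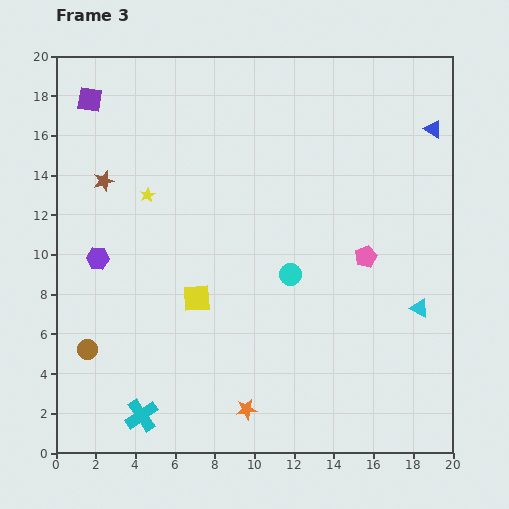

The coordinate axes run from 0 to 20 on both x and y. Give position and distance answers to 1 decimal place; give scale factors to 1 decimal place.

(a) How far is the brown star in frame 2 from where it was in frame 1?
2.1

The brown star moved from (4.9, 10.2) to (3.6, 11.9), a distance of √(1.3² + 1.7²) ≈ 2.1.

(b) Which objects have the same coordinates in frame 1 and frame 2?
the cyan triangle, the cyan cross, the brown circle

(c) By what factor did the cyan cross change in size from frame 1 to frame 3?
1.6×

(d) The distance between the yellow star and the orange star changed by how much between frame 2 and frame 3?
-0.9

Distance in frame 2: 12.8. Distance in frame 3: 11.9.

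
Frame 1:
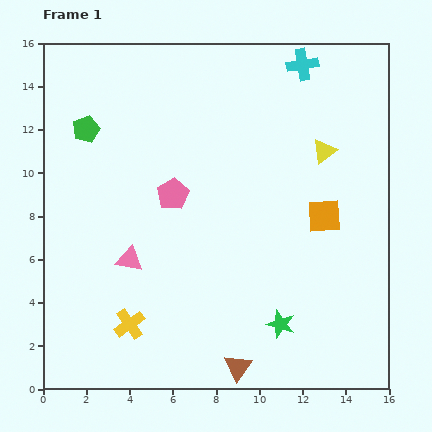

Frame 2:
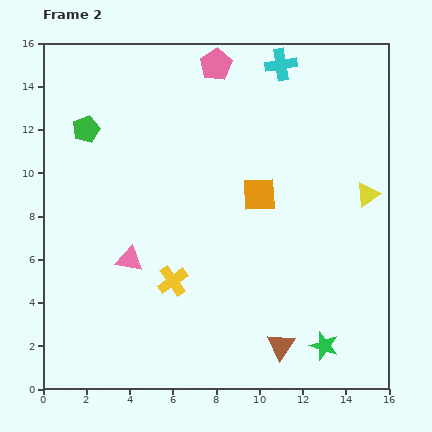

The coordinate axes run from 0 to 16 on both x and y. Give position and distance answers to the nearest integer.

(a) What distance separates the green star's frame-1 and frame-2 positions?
2

The green star moved from (11, 3) to (13, 2), a distance of √(2² + 1²) ≈ 2.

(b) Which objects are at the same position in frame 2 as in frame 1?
the pink triangle, the green pentagon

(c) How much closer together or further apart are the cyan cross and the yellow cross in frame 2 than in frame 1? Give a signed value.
-3

Distance in frame 1: 14. Distance in frame 2: 11.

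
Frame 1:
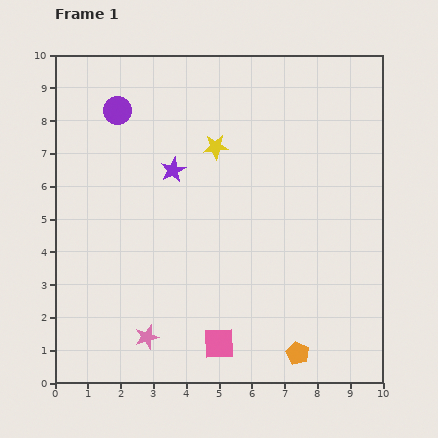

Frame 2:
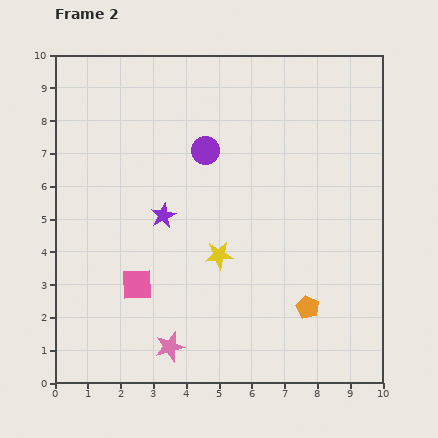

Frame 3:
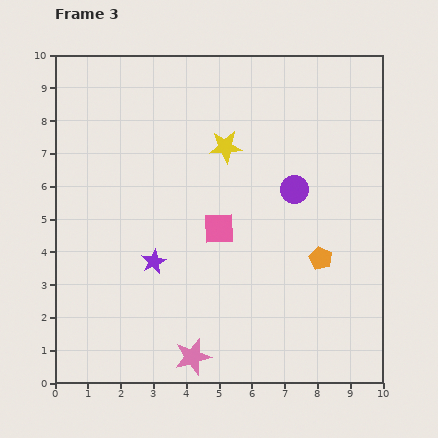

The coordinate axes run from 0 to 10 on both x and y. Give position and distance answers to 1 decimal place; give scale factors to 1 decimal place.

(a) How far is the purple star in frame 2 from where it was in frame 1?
1.4

The purple star moved from (3.6, 6.5) to (3.3, 5.1), a distance of √(0.3² + 1.4²) ≈ 1.4.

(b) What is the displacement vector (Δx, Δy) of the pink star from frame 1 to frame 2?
(0.7, -0.3)

The pink star was at (2.8, 1.4) in frame 1 and (3.5, 1.1) in frame 2.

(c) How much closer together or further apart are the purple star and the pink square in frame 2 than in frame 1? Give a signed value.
-3.3

Distance in frame 1: 5.5. Distance in frame 2: 2.2.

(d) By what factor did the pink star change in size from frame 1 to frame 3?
1.5×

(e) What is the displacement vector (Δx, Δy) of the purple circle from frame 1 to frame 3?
(5.4, -2.4)

The purple circle was at (1.9, 8.3) in frame 1 and (7.3, 5.9) in frame 3.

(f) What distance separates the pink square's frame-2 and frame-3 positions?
3.0

The pink square moved from (2.5, 3.0) to (5.0, 4.7), a distance of √(2.5² + 1.7²) ≈ 3.0.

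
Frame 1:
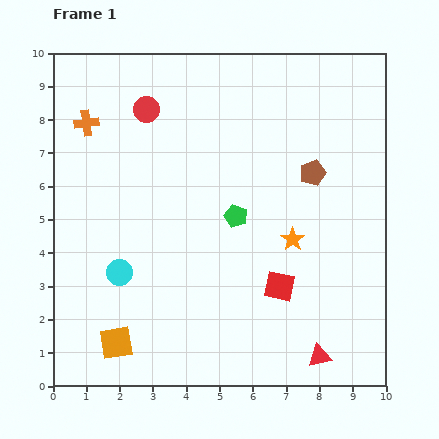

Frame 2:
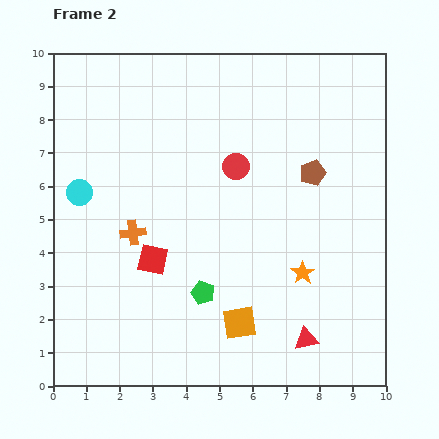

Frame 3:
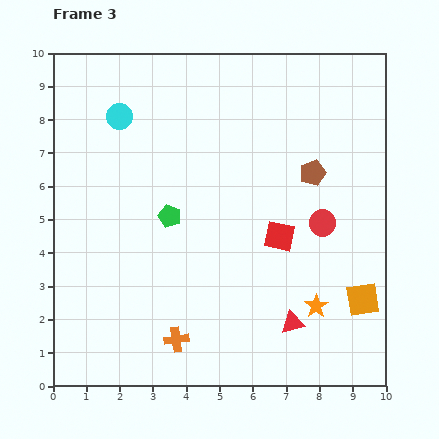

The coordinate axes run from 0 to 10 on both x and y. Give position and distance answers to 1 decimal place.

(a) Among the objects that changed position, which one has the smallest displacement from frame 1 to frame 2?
the red triangle

(moved 0.6)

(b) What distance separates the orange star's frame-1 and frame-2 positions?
1.0

The orange star moved from (7.2, 4.4) to (7.5, 3.4), a distance of √(0.3² + 1.0²) ≈ 1.0.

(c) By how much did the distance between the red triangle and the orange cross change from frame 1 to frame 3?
-6.4

Distance in frame 1: 9.9. Distance in frame 3: 3.5.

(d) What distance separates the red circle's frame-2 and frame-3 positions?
3.1

The red circle moved from (5.5, 6.6) to (8.1, 4.9), a distance of √(2.6² + 1.7²) ≈ 3.1.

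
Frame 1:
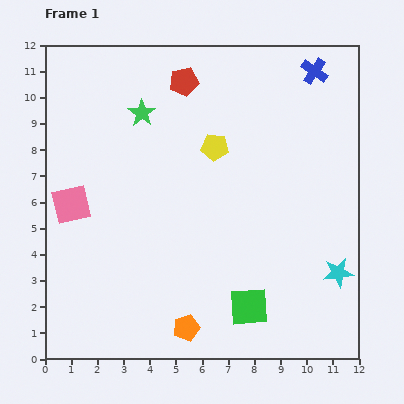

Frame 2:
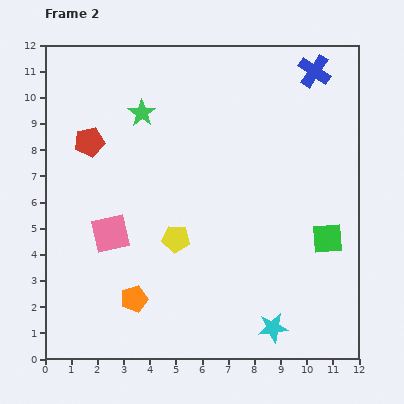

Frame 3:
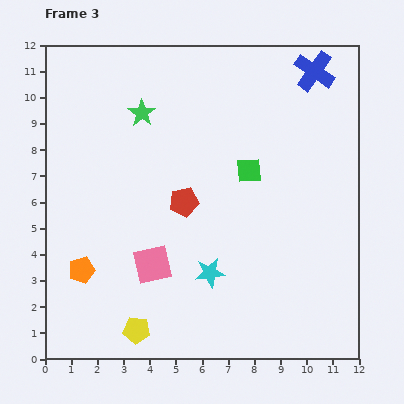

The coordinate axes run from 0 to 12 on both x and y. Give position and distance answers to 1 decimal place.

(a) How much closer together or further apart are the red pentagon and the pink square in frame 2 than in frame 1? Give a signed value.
-2.8

Distance in frame 1: 6.4. Distance in frame 2: 3.6.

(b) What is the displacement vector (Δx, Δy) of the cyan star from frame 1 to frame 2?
(-2.5, -2.1)

The cyan star was at (11.2, 3.3) in frame 1 and (8.7, 1.2) in frame 2.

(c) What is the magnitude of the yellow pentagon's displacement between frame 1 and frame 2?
3.8

The yellow pentagon moved from (6.5, 8.1) to (5.0, 4.6), a distance of √(1.5² + 3.5²) ≈ 3.8.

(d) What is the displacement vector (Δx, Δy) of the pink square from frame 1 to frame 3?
(3.1, -2.3)

The pink square was at (1.0, 5.9) in frame 1 and (4.1, 3.6) in frame 3.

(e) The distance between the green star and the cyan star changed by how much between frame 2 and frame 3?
-3.0

Distance in frame 2: 9.6. Distance in frame 3: 6.6.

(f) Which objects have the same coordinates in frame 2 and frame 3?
the green star, the blue cross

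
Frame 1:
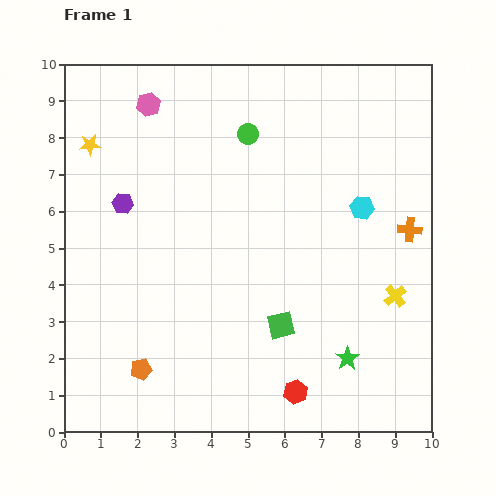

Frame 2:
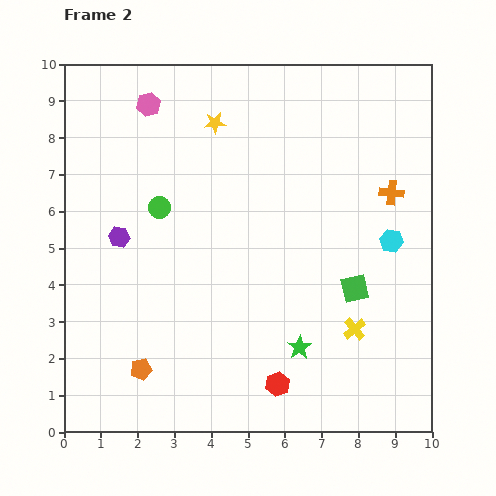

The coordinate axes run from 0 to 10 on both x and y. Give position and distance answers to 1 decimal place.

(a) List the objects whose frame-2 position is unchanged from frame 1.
the pink hexagon, the orange pentagon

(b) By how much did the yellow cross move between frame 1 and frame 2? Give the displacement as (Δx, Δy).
(-1.1, -0.9)

The yellow cross was at (9.0, 3.7) in frame 1 and (7.9, 2.8) in frame 2.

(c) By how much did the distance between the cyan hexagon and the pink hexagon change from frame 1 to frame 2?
+1.2

Distance in frame 1: 6.4. Distance in frame 2: 7.6.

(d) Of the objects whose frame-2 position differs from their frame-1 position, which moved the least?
the red hexagon

(moved 0.5)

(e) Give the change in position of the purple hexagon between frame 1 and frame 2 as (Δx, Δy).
(-0.1, -0.9)

The purple hexagon was at (1.6, 6.2) in frame 1 and (1.5, 5.3) in frame 2.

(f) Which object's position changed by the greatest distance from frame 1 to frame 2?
the yellow star

(moved 3.5; next 3.1)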